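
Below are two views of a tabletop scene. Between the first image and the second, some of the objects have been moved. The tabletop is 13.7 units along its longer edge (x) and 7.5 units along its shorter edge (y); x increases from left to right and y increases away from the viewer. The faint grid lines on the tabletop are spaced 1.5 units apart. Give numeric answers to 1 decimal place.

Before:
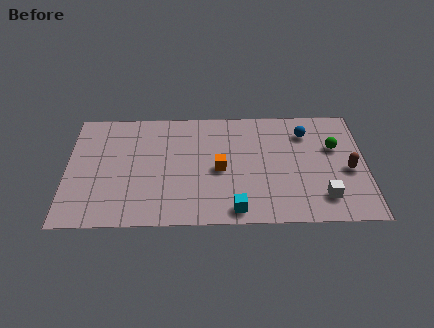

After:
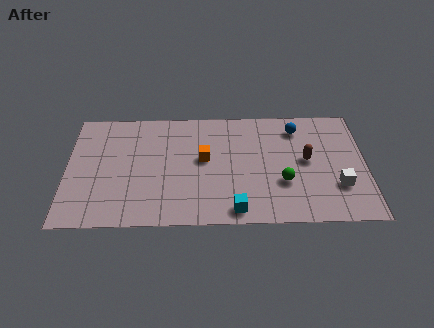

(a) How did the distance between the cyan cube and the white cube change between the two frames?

+0.8

The distance was about 4.1 in the first image and 4.9 in the second, so they moved 0.8 units further apart.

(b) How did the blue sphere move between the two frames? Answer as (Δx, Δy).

(-0.4, 0.3)

From the two frames, the blue sphere sits at roughly (11.0, 5.8) before and (10.6, 6.1) after.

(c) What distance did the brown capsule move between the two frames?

2.0

The brown capsule was near (12.9, 3.3) before and (11.0, 4.0) after, so it travelled √(1.9² + 0.7²) ≈ 2.0 units.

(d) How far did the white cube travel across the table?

1.0

From (11.7, 1.6) to (12.4, 2.3), the white cube covered √(0.7² + 0.7²) ≈ 1.0 units.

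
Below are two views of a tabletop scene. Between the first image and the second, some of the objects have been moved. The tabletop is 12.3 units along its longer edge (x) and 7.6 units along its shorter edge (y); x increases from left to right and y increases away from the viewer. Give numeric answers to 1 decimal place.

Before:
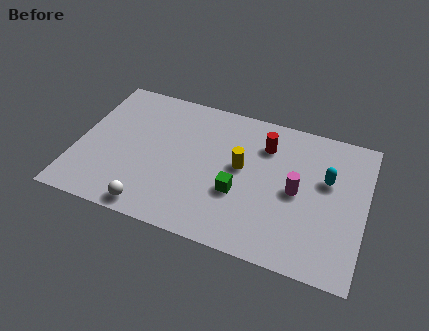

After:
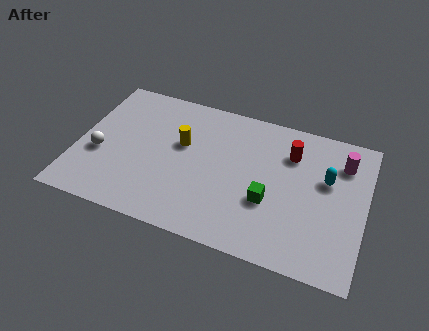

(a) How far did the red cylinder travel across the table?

1.1

From (7.9, 5.7) to (9.0, 5.6), the red cylinder covered √(1.1² + 0.1²) ≈ 1.1 units.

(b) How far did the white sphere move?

3.3

The white sphere moved from about (3.5, 0.8) to (1.0, 3.0), a distance of √(2.5² + 2.2²) ≈ 3.3.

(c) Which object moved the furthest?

the white sphere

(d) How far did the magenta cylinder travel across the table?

2.8

The magenta cylinder was near (9.4, 3.7) before and (11.2, 5.8) after, so it travelled √(1.8² + 2.1²) ≈ 2.8 units.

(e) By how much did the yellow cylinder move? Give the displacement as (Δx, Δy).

(-2.6, 0.4)

From the two frames, the yellow cylinder sits at roughly (7.0, 4.2) before and (4.4, 4.6) after.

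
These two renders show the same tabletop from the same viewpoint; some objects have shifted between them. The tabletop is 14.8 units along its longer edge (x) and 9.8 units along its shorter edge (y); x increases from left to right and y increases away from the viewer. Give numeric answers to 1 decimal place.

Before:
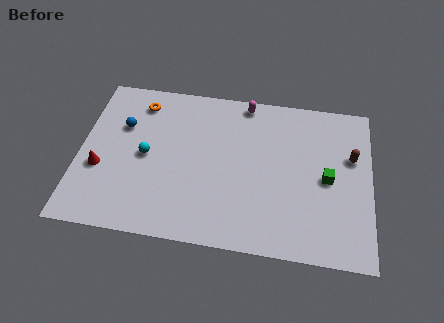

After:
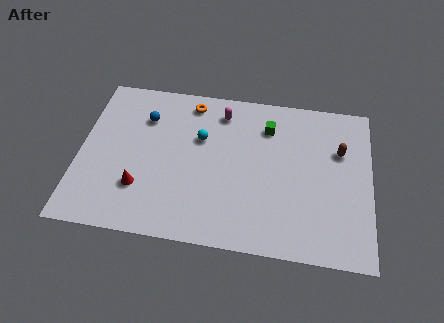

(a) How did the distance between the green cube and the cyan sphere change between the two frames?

-5.6

They were about 9.2 units apart before and 3.6 after — 5.6 units closer together.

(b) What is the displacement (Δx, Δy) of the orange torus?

(2.6, 0.4)

From the two frames, the orange torus sits at roughly (2.9, 8.1) before and (5.5, 8.5) after.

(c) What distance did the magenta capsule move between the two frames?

1.4

The magenta capsule moved from about (8.3, 8.9) to (7.1, 8.1), a distance of √(1.2² + 0.8²) ≈ 1.4.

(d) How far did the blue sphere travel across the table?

1.3

The blue sphere moved from about (2.1, 6.5) to (3.2, 7.2), a distance of √(1.1² + 0.7²) ≈ 1.3.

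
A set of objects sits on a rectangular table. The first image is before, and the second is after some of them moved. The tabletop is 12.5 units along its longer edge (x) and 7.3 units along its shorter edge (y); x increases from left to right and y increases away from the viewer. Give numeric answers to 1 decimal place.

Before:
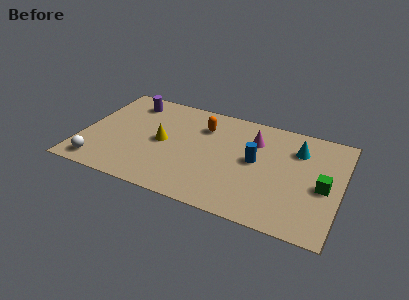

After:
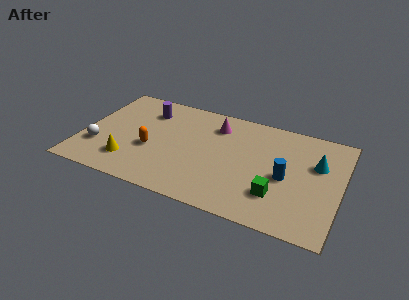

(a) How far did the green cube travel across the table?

2.5

From (11.7, 3.3) to (9.6, 2.0), the green cube covered √(2.1² + 1.3²) ≈ 2.5 units.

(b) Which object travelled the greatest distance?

the orange capsule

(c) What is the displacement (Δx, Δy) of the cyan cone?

(1.0, -0.7)

The cyan cone started near (10.3, 5.4) and ended near (11.3, 4.7).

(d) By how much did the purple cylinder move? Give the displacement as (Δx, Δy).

(0.9, -0.4)

The purple cylinder started near (2.0, 6.0) and ended near (2.9, 5.6).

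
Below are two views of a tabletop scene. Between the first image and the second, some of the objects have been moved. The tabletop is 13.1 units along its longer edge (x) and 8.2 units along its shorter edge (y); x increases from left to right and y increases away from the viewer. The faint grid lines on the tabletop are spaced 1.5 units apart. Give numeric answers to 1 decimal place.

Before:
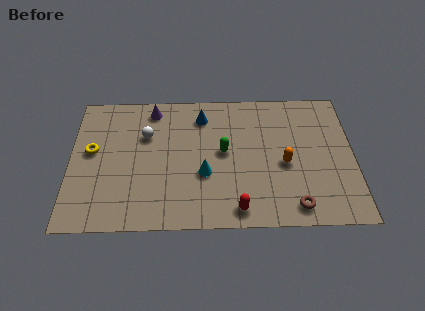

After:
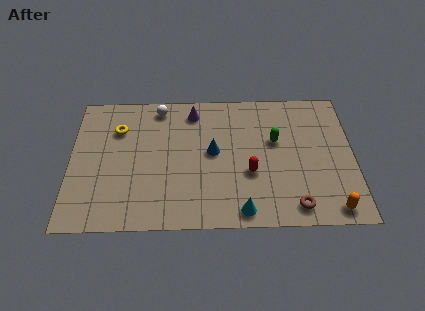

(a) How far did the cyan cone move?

2.8

The cyan cone was near (6.2, 3.1) before and (7.9, 0.9) after, so it travelled √(1.7² + 2.2²) ≈ 2.8 units.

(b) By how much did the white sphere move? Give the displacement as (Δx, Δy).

(0.6, 1.7)

The white sphere started near (3.5, 5.5) and ended near (4.1, 7.2).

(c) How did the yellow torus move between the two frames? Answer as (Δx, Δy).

(1.2, 1.3)

The yellow torus started near (1.0, 4.6) and ended near (2.2, 5.9).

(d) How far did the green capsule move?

2.5

The green capsule was near (7.1, 4.4) before and (9.5, 5.0) after, so it travelled √(2.4² + 0.6²) ≈ 2.5 units.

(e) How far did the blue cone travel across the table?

2.3

The blue cone was near (6.1, 6.6) before and (6.6, 4.4) after, so it travelled √(0.5² + 2.2²) ≈ 2.3 units.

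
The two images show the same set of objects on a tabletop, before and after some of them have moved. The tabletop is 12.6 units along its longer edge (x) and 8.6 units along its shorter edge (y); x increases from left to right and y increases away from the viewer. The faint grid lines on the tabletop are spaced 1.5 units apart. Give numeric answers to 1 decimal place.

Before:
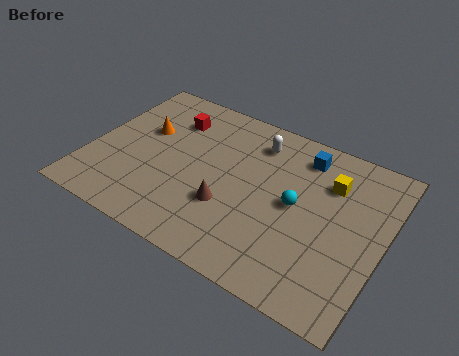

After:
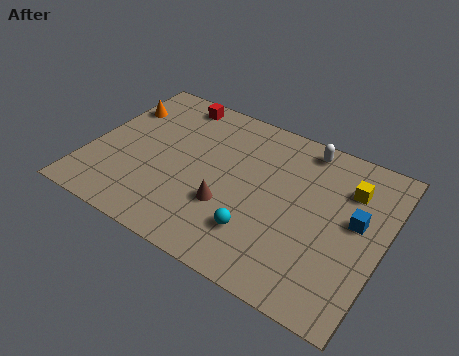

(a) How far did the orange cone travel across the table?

1.6

From (2.1, 5.3) to (0.8, 6.2), the orange cone covered √(1.3² + 0.9²) ≈ 1.6 units.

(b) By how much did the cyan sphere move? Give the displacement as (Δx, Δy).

(-1.3, -2.2)

From the two frames, the cyan sphere sits at roughly (8.9, 4.4) before and (7.6, 2.2) after.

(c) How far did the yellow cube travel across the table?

0.8

From (10.1, 6.2) to (10.9, 6.3), the yellow cube covered √(0.8² + 0.1²) ≈ 0.8 units.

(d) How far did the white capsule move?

2.1

From (6.8, 6.9) to (8.8, 7.6), the white capsule covered √(2.0² + 0.7²) ≈ 2.1 units.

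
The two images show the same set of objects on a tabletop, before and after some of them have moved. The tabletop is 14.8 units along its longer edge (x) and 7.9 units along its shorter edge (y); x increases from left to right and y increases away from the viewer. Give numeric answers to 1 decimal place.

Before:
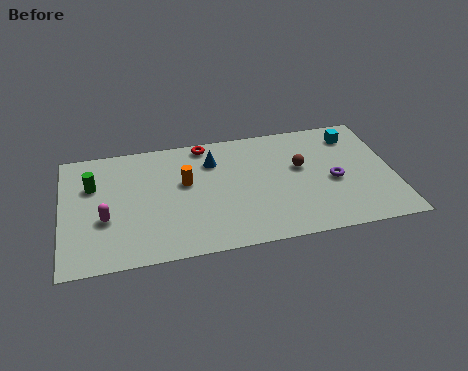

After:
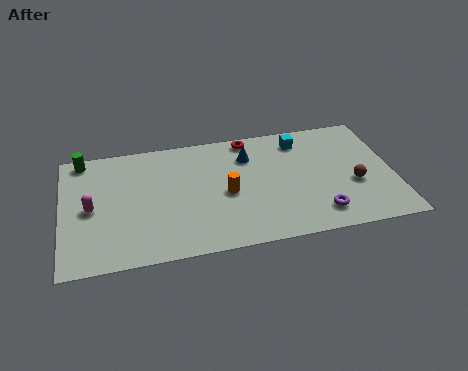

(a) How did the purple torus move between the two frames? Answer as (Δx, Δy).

(-0.8, -2.0)

The purple torus started near (12.1, 3.5) and ended near (11.3, 1.5).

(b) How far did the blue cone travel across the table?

1.6

The blue cone moved from about (6.8, 5.9) to (8.4, 5.9), a distance of √(1.6² + 0.0²) ≈ 1.6.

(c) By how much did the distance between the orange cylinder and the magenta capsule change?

+2.0

Before: roughly 4.0 units apart; after: 6.0. That's 2.0 units further apart.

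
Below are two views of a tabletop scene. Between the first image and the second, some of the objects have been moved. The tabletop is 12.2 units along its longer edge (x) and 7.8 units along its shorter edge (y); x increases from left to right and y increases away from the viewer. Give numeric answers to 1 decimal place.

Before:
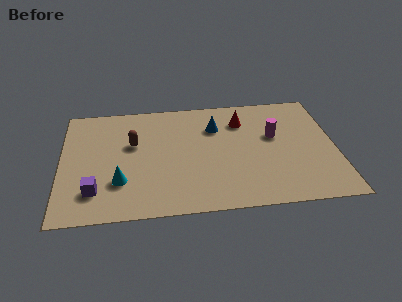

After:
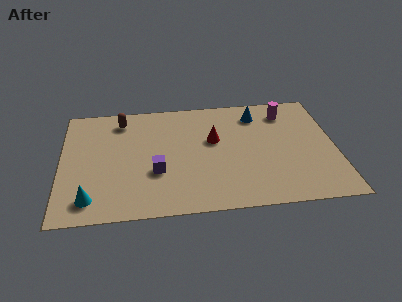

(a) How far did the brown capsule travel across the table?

1.8

The brown capsule was near (3.2, 4.8) before and (2.7, 6.5) after, so it travelled √(0.5² + 1.7²) ≈ 1.8 units.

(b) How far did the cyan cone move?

1.6

The cyan cone was near (2.6, 2.3) before and (1.3, 1.3) after, so it travelled √(1.3² + 1.0²) ≈ 1.6 units.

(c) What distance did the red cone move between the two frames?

1.8

The red cone moved from about (8.1, 5.9) to (6.8, 4.7), a distance of √(1.3² + 1.2²) ≈ 1.8.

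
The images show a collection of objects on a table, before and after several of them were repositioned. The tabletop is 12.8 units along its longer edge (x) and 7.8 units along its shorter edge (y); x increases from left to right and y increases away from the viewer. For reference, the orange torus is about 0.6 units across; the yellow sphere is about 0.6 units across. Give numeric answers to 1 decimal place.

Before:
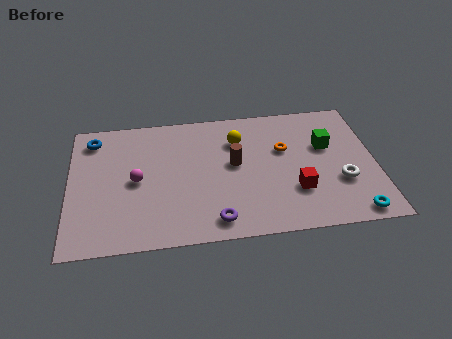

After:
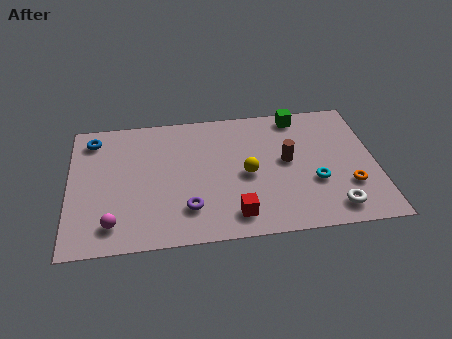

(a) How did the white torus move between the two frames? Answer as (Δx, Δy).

(-0.4, -1.5)

The white torus was at about (11.3, 2.7) and moved to about (10.9, 1.2).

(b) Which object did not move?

the blue torus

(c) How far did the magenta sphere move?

2.6

The magenta sphere moved from about (2.8, 3.8) to (1.8, 1.4), a distance of √(1.0² + 2.4²) ≈ 2.6.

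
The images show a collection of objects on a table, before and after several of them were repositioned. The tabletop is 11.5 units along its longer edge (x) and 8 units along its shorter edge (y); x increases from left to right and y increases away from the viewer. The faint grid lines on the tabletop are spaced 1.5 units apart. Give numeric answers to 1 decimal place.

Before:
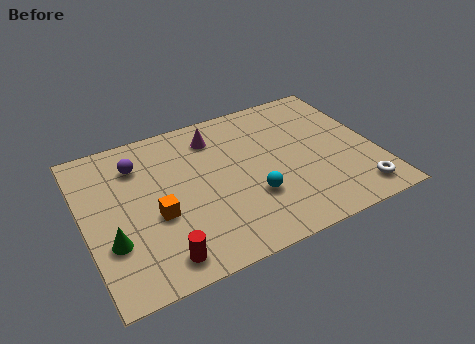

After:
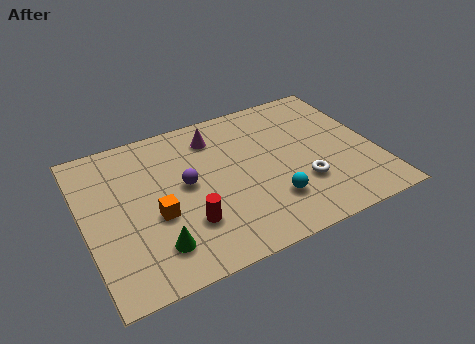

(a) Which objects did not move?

the orange cube and the magenta cone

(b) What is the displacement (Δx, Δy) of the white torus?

(-2.0, 1.3)

The white torus was at about (10.4, 1.2) and moved to about (8.4, 2.5).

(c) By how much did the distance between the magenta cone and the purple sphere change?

-0.6

Before: roughly 3.1 units apart; after: 2.5. That's 0.6 units closer together.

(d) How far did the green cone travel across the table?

1.8

From (0.9, 2.6) to (2.5, 1.7), the green cone covered √(1.6² + 0.9²) ≈ 1.8 units.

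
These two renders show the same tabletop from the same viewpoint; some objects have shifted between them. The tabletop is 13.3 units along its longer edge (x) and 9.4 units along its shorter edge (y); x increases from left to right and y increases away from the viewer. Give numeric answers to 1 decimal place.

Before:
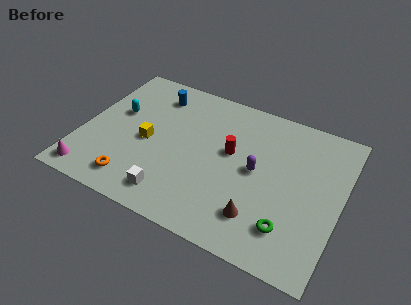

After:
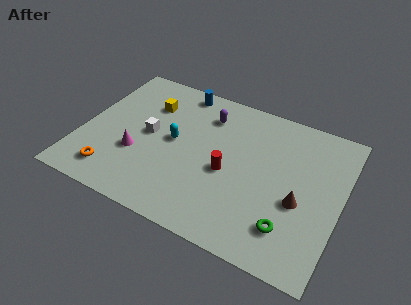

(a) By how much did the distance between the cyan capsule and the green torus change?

-3.1

They were about 10.0 units apart before and 6.9 after — 3.1 units closer together.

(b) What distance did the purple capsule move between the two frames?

3.8

From (9.0, 4.8) to (6.1, 7.3), the purple capsule covered √(2.9² + 2.5²) ≈ 3.8 units.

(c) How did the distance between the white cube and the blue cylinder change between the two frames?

-2.6

Before: roughly 6.4 units apart; after: 3.8. That's 2.6 units closer together.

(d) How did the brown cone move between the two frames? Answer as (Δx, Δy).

(1.8, 1.7)

From the two frames, the brown cone sits at roughly (9.5, 2.1) before and (11.3, 3.8) after.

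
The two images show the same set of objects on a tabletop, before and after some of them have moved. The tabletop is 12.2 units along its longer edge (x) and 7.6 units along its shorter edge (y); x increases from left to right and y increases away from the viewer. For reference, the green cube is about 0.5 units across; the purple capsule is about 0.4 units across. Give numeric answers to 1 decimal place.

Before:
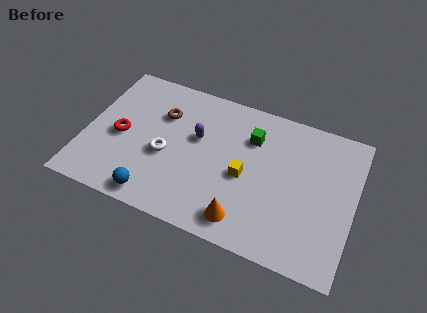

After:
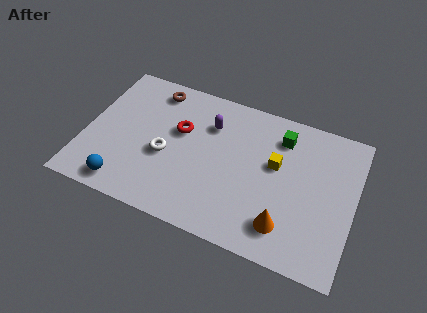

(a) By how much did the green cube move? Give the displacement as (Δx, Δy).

(1.3, 0.5)

The green cube was at about (7.4, 5.5) and moved to about (8.7, 6.0).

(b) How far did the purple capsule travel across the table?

1.0

The purple capsule moved from about (5.0, 4.6) to (5.5, 5.5), a distance of √(0.5² + 0.9²) ≈ 1.0.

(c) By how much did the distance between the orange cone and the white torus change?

+1.5

The distance was about 4.3 in the first image and 5.8 in the second, so they moved 1.5 units further apart.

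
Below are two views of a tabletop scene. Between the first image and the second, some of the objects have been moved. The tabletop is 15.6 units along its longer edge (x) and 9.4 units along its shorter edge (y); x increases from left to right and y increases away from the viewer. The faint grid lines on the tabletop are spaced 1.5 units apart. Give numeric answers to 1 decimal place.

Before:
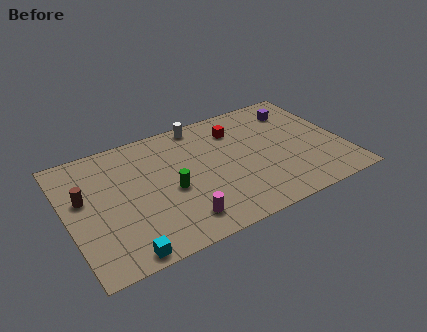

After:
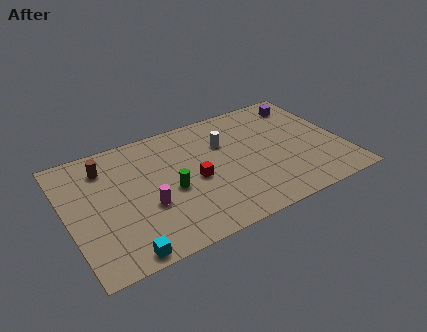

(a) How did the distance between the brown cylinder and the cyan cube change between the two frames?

+1.5

They were about 5.1 units apart before and 6.6 after — 1.5 units further apart.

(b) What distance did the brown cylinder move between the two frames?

2.3

The brown cylinder moved from about (1.0, 5.6) to (2.4, 7.4), a distance of √(1.4² + 1.8²) ≈ 2.3.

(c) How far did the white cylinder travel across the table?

2.4

The white cylinder moved from about (8.0, 8.5) to (9.1, 6.4), a distance of √(1.1² + 2.1²) ≈ 2.4.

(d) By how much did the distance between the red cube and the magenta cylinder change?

-3.9

Before: roughly 6.8 units apart; after: 2.9. That's 3.9 units closer together.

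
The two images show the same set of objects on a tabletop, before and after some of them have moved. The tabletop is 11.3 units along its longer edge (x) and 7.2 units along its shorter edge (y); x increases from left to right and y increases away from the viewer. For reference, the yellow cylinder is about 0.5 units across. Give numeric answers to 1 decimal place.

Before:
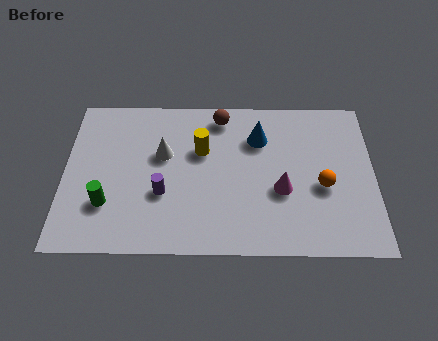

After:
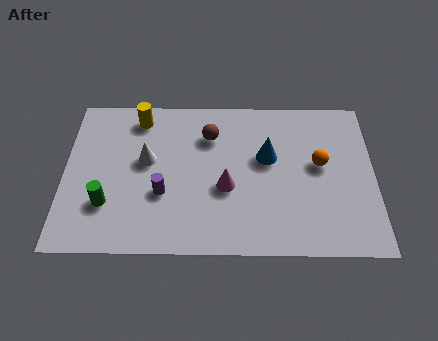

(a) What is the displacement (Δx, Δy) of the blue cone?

(0.3, -0.9)

From the two frames, the blue cone sits at roughly (7.1, 5.2) before and (7.4, 4.3) after.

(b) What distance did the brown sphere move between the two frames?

1.0

From (5.7, 6.2) to (5.3, 5.3), the brown sphere covered √(0.4² + 0.9²) ≈ 1.0 units.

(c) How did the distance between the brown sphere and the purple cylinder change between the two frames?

-1.0

The distance was about 4.2 in the first image and 3.2 in the second, so they moved 1.0 units closer together.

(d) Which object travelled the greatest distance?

the yellow cylinder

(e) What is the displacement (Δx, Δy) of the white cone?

(-0.6, -0.3)

The white cone was at about (3.6, 4.4) and moved to about (3.0, 4.1).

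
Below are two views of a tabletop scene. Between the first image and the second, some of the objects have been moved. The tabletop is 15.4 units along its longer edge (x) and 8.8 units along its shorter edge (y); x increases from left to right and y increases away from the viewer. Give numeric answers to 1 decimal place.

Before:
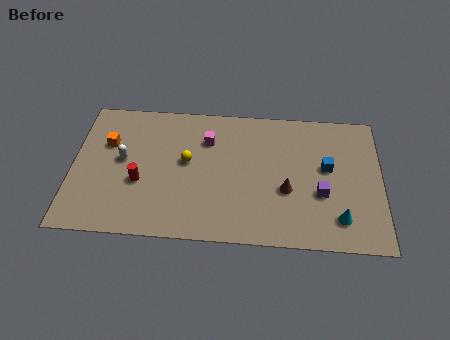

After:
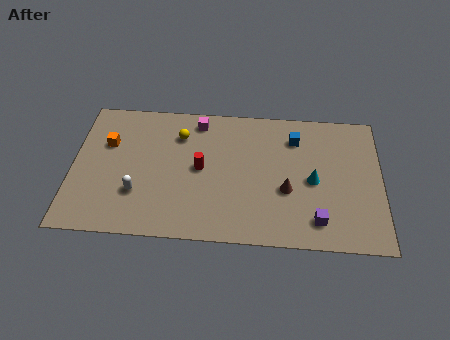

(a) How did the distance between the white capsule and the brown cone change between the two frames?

-0.9

Before: roughly 8.3 units apart; after: 7.4. That's 0.9 units closer together.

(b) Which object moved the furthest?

the red cylinder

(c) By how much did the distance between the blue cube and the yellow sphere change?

-1.2

Before: roughly 7.0 units apart; after: 5.8. That's 1.2 units closer together.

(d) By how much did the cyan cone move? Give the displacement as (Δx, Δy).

(-1.3, 2.3)

The cyan cone started near (13.3, 1.8) and ended near (12.0, 4.1).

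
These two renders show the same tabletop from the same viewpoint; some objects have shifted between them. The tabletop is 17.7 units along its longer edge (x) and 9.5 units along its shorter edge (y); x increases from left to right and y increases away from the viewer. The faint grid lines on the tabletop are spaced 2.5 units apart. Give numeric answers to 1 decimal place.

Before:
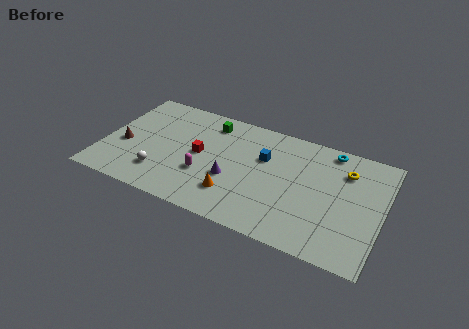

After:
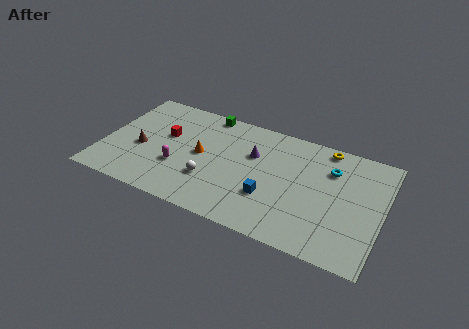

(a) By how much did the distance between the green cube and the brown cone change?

-0.5

The distance was about 6.5 in the first image and 6.0 in the second, so they moved 0.5 units closer together.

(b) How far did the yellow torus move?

2.1

From (15.2, 7.1) to (13.8, 8.6), the yellow torus covered √(1.4² + 1.5²) ≈ 2.1 units.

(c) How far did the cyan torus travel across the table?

1.6

The cyan torus moved from about (14.1, 8.5) to (14.3, 6.9), a distance of √(0.2² + 1.6²) ≈ 1.6.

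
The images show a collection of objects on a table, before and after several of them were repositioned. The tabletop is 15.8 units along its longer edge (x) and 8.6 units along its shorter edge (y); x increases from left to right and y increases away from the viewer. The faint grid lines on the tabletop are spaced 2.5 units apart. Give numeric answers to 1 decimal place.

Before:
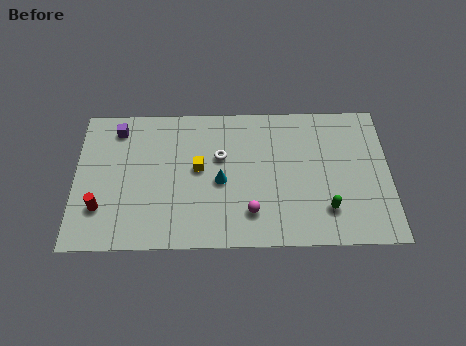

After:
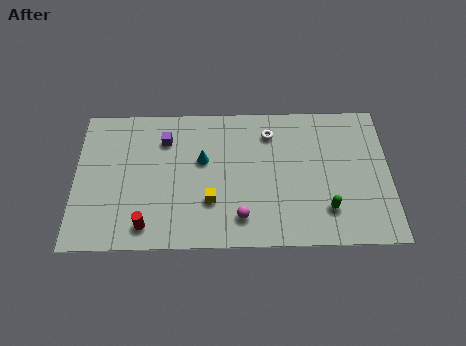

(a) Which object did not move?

the green capsule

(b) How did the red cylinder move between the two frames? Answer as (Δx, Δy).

(2.3, -1.1)

The red cylinder was at about (1.3, 2.4) and moved to about (3.6, 1.3).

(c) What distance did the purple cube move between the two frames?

2.5

The purple cube moved from about (2.1, 7.2) to (4.5, 6.5), a distance of √(2.4² + 0.7²) ≈ 2.5.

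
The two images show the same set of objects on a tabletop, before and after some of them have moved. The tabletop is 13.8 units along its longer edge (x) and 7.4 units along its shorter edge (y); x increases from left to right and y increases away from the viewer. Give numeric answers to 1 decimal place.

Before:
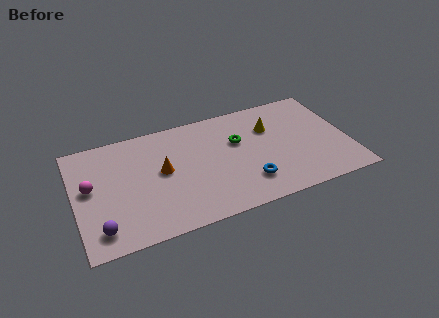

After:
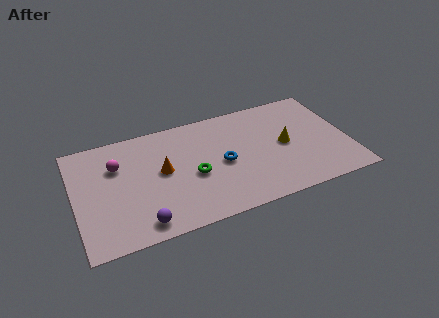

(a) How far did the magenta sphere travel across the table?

1.7

The magenta sphere was near (0.8, 4.1) before and (2.2, 5.1) after, so it travelled √(1.4² + 1.0²) ≈ 1.7 units.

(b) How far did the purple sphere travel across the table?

2.0

From (1.1, 1.3) to (3.1, 1.0), the purple sphere covered √(2.0² + 0.3²) ≈ 2.0 units.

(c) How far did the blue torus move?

2.0

The blue torus moved from about (8.5, 1.8) to (7.4, 3.5), a distance of √(1.1² + 1.7²) ≈ 2.0.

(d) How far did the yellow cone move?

1.5

From (10.0, 5.1) to (10.6, 3.7), the yellow cone covered √(0.6² + 1.4²) ≈ 1.5 units.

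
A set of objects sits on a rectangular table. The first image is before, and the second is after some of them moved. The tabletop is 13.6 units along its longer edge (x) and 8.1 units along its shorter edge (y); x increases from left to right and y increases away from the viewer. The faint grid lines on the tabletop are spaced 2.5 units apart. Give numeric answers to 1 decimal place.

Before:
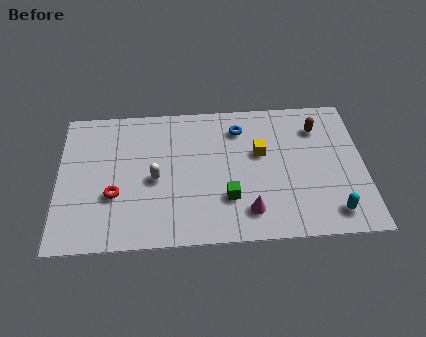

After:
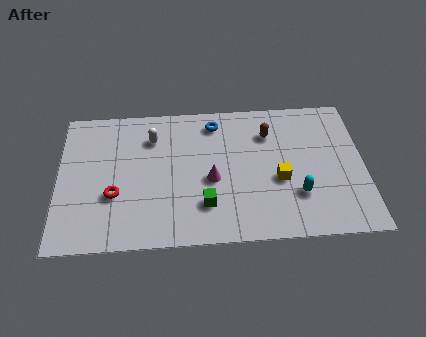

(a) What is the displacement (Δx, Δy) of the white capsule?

(-0.1, 2.4)

The white capsule was at about (4.3, 3.7) and moved to about (4.2, 6.1).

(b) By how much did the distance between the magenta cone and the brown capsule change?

-2.0

The distance was about 5.6 in the first image and 3.6 in the second, so they moved 2.0 units closer together.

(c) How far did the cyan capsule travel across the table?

1.9

From (12.1, 1.3) to (10.6, 2.4), the cyan capsule covered √(1.5² + 1.1²) ≈ 1.9 units.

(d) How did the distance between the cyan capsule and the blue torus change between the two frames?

-0.8

They were about 6.5 units apart before and 5.7 after — 0.8 units closer together.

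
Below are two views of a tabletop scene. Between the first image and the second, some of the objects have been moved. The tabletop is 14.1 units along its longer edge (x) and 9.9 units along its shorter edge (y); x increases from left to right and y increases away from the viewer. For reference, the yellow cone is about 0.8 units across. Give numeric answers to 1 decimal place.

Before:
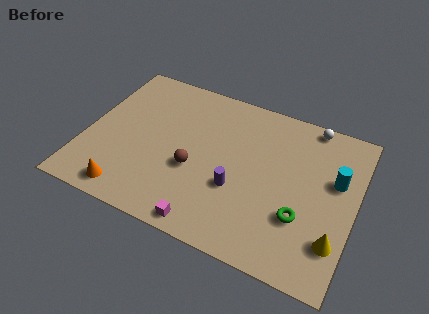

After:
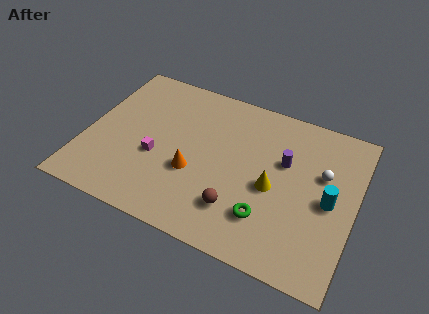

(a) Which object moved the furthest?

the magenta cube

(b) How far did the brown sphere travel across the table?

2.9

The brown sphere moved from about (5.8, 3.9) to (8.3, 2.4), a distance of √(2.5² + 1.5²) ≈ 2.9.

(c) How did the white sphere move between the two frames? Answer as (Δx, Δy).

(0.9, -2.9)

The white sphere was at about (11.4, 9.1) and moved to about (12.3, 6.2).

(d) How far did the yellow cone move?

3.9

The yellow cone was near (13.3, 2.5) before and (9.9, 4.4) after, so it travelled √(3.4² + 1.9²) ≈ 3.9 units.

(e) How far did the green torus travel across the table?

1.8

The green torus was near (11.5, 3.2) before and (9.8, 2.5) after, so it travelled √(1.7² + 0.7²) ≈ 1.8 units.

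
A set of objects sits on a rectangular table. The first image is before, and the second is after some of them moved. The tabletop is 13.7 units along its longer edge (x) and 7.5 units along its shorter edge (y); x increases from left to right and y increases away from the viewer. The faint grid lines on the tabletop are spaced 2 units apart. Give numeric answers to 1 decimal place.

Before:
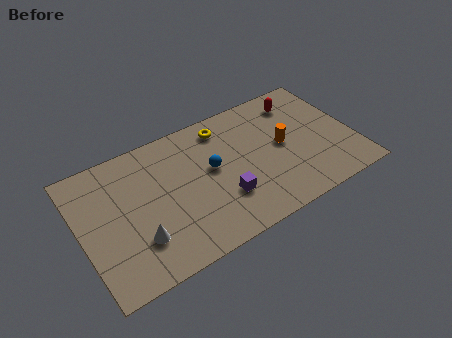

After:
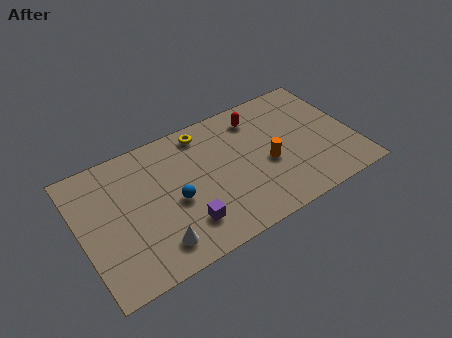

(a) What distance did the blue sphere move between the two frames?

2.2

The blue sphere moved from about (6.6, 4.2) to (4.6, 3.3), a distance of √(2.0² + 0.9²) ≈ 2.2.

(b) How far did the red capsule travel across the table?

2.2

From (11.4, 6.1) to (9.2, 6.1), the red capsule covered √(2.2² + 0.0²) ≈ 2.2 units.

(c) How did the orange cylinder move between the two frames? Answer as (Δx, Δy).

(-0.9, -0.7)

The orange cylinder was at about (10.2, 3.9) and moved to about (9.3, 3.2).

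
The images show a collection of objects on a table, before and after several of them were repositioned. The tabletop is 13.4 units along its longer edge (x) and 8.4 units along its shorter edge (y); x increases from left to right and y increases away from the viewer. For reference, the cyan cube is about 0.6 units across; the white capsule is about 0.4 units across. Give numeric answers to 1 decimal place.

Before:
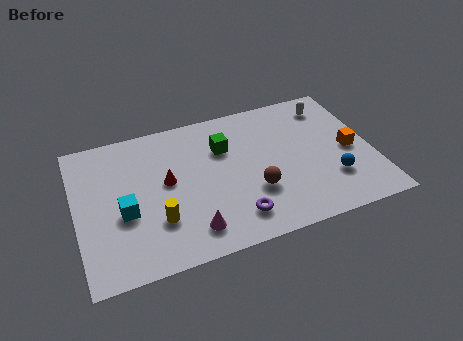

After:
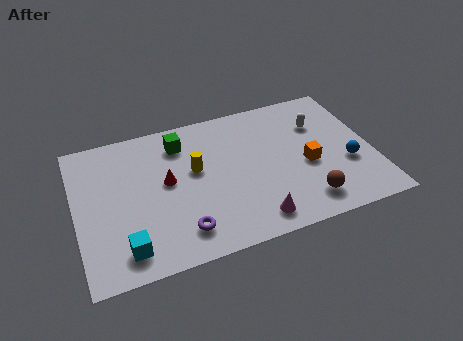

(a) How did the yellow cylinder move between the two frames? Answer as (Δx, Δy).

(1.9, 2.4)

The yellow cylinder was at about (3.5, 2.5) and moved to about (5.4, 4.9).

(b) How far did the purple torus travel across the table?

2.4

The purple torus moved from about (6.9, 1.6) to (4.5, 1.6), a distance of √(2.4² + 0.0²) ≈ 2.4.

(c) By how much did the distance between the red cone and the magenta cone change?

+1.8

They were about 3.2 units apart before and 5.0 after — 1.8 units further apart.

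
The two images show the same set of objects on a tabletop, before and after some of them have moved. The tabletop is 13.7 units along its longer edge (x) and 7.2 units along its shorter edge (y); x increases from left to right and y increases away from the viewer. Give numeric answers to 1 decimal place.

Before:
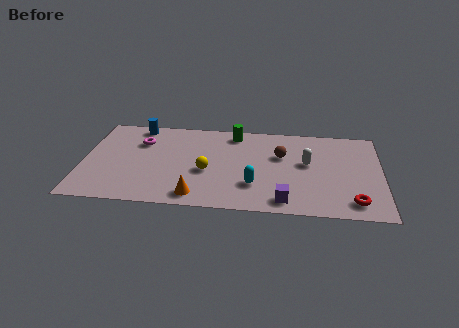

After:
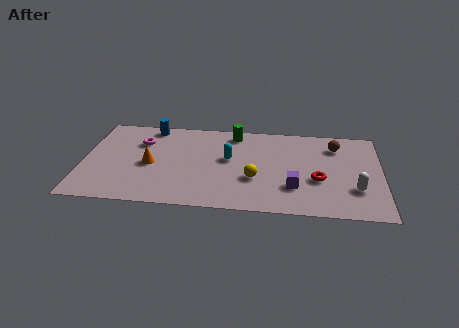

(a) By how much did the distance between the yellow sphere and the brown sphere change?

+1.0

The distance was about 3.8 in the first image and 4.8 in the second, so they moved 1.0 units further apart.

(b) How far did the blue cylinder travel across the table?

0.6

From (2.4, 6.4) to (3.0, 6.4), the blue cylinder covered √(0.6² + 0.0²) ≈ 0.6 units.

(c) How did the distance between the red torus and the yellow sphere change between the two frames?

-4.0

They were about 6.9 units apart before and 2.9 after — 4.0 units closer together.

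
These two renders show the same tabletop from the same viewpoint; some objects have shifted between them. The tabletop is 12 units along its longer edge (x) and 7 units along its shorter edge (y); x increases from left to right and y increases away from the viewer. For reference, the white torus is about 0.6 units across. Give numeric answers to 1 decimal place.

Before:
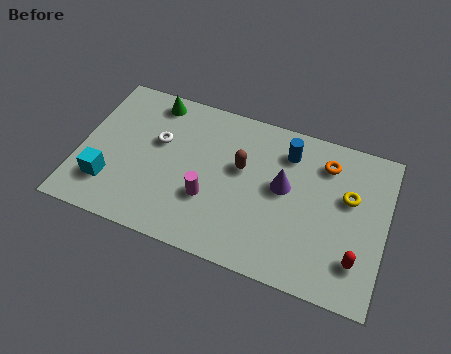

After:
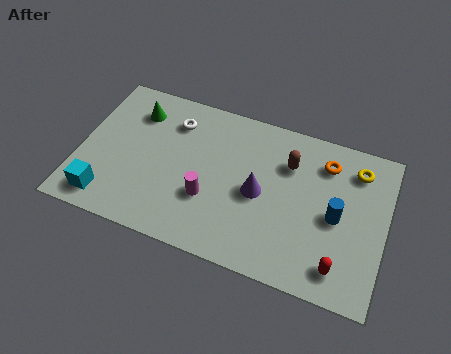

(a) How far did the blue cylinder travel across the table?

3.0

The blue cylinder moved from about (8.0, 5.5) to (10.1, 3.3), a distance of √(2.1² + 2.2²) ≈ 3.0.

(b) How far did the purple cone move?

1.1

The purple cone moved from about (8.0, 3.9) to (7.1, 3.3), a distance of √(0.9² + 0.6²) ≈ 1.1.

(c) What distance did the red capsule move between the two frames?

0.8

From (11.0, 1.7) to (10.4, 1.2), the red capsule covered √(0.6² + 0.5²) ≈ 0.8 units.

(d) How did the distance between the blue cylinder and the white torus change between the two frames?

+1.8

The distance was about 5.1 in the first image and 6.9 in the second, so they moved 1.8 units further apart.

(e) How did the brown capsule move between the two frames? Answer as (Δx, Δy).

(1.8, 0.8)

The brown capsule was at about (6.3, 4.2) and moved to about (8.1, 5.0).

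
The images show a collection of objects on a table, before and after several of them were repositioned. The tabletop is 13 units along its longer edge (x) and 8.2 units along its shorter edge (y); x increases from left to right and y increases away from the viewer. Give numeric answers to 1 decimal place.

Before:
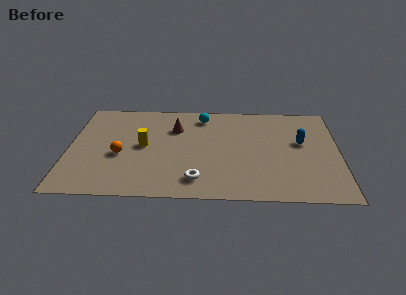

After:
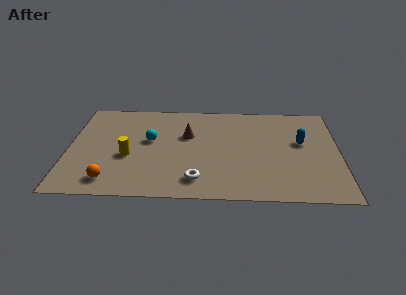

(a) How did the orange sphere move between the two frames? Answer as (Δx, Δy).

(-0.4, -2.1)

The orange sphere was at about (2.5, 3.4) and moved to about (2.1, 1.3).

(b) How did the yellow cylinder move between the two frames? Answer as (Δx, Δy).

(-0.7, -0.9)

From the two frames, the yellow cylinder sits at roughly (3.6, 4.2) before and (2.9, 3.3) after.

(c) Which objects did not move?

the blue capsule and the white torus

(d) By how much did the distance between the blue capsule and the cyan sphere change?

+2.1

The distance was about 5.2 in the first image and 7.3 in the second, so they moved 2.1 units further apart.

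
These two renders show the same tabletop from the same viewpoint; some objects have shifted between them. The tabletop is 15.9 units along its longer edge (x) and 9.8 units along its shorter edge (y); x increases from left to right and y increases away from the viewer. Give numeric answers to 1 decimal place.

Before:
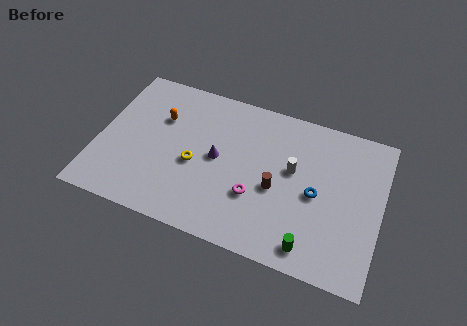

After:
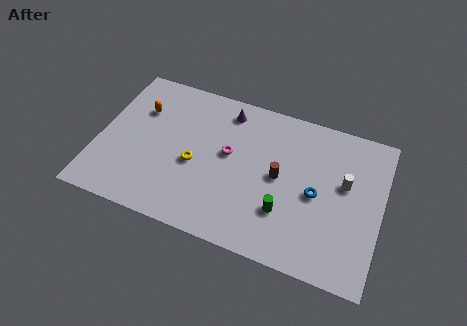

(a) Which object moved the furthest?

the purple cone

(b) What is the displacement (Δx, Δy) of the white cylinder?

(2.9, 0.1)

The white cylinder started near (10.9, 5.7) and ended near (13.8, 5.8).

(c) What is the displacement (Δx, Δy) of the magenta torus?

(-1.7, 2.2)

From the two frames, the magenta torus sits at roughly (9.0, 3.3) before and (7.3, 5.5) after.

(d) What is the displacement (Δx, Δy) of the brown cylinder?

(0.1, 0.8)

The brown cylinder was at about (10.1, 4.2) and moved to about (10.2, 5.0).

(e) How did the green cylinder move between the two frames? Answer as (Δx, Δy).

(-1.6, 1.6)

From the two frames, the green cylinder sits at roughly (12.3, 1.3) before and (10.7, 2.9) after.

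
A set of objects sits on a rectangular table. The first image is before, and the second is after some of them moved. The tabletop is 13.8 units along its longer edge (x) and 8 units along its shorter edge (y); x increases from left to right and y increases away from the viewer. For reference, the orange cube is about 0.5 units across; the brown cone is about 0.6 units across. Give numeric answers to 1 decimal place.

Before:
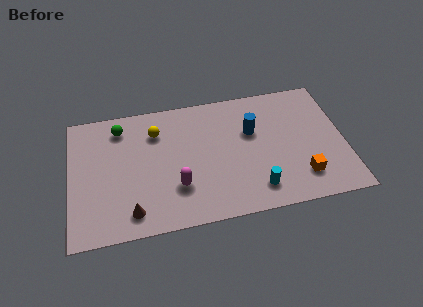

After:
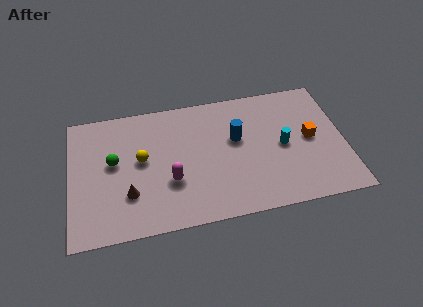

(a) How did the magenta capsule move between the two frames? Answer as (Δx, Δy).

(-0.3, 0.4)

The magenta capsule was at about (5.3, 2.4) and moved to about (5.0, 2.8).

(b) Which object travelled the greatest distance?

the cyan cylinder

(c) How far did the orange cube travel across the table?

2.4

From (11.5, 1.8) to (12.1, 4.1), the orange cube covered √(0.6² + 2.3²) ≈ 2.4 units.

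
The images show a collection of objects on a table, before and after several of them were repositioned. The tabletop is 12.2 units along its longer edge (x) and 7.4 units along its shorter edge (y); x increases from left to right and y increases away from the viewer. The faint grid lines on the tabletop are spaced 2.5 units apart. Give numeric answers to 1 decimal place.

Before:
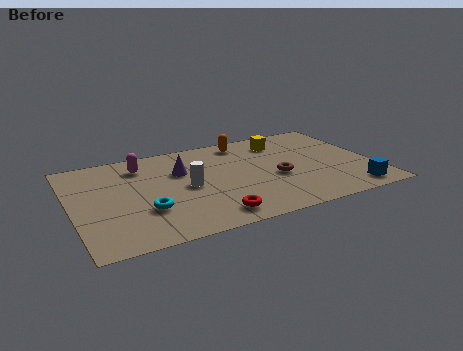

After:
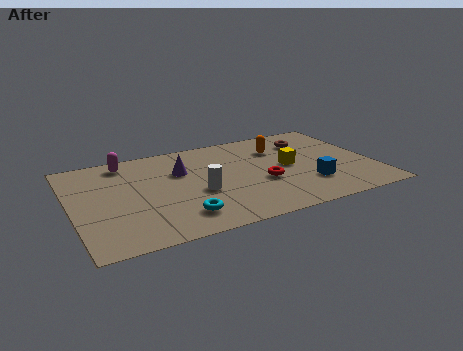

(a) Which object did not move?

the purple cone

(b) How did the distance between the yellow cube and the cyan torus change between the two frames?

-1.7

The distance was about 6.9 in the first image and 5.2 in the second, so they moved 1.7 units closer together.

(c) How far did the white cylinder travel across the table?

0.7

The white cylinder moved from about (4.6, 3.6) to (5.0, 3.0), a distance of √(0.4² + 0.6²) ≈ 0.7.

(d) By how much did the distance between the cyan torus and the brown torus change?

+1.7

Before: roughly 5.4 units apart; after: 7.1. That's 1.7 units further apart.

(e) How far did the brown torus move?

3.0

The brown torus was near (8.2, 3.1) before and (9.9, 5.6) after, so it travelled √(1.7² + 2.5²) ≈ 3.0 units.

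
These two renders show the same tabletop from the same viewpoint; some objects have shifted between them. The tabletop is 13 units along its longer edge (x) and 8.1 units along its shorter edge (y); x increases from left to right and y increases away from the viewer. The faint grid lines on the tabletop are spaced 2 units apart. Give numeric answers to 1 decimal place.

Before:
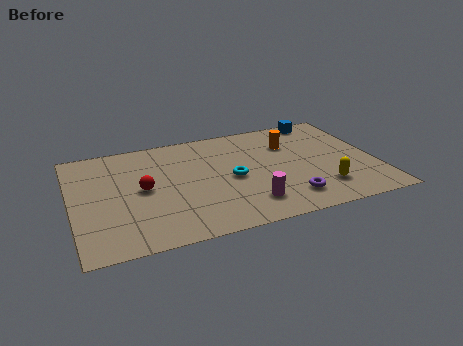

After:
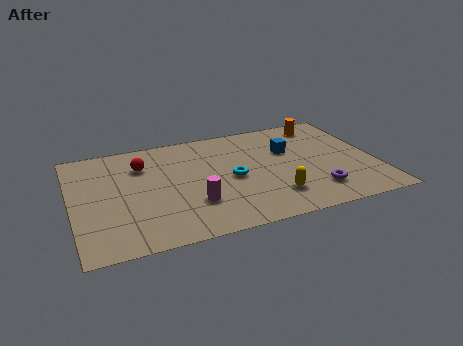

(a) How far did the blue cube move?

2.7

The blue cube was near (11.1, 7.3) before and (9.4, 5.2) after, so it travelled √(1.7² + 2.1²) ≈ 2.7 units.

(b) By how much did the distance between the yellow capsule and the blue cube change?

-2.0

The distance was about 5.4 in the first image and 3.4 in the second, so they moved 2.0 units closer together.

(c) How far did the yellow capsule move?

2.1

The yellow capsule moved from about (10.5, 1.9) to (8.4, 1.9), a distance of √(2.1² + 0.0²) ≈ 2.1.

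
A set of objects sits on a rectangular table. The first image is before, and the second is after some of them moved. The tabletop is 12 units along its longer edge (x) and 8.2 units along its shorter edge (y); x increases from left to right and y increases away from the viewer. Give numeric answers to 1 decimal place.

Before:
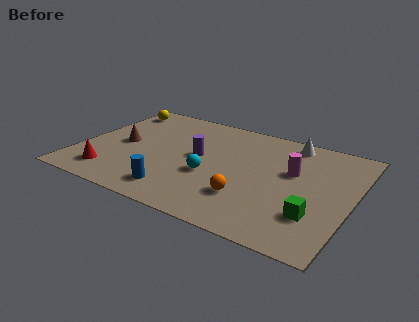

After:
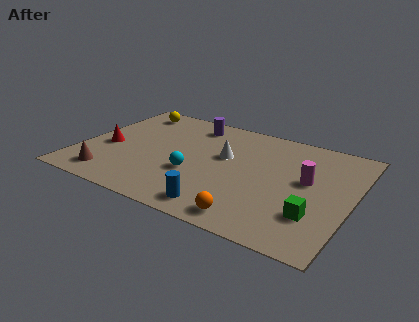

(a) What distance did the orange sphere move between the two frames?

1.4

The orange sphere moved from about (7.7, 2.3) to (8.1, 1.0), a distance of √(0.4² + 1.3²) ≈ 1.4.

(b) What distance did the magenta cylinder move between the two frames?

0.8

The magenta cylinder was near (9.3, 5.0) before and (10.0, 4.6) after, so it travelled √(0.7² + 0.4²) ≈ 0.8 units.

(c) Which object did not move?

the green cube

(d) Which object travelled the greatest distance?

the white cone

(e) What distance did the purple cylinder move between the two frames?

2.6

From (5.2, 4.4) to (4.5, 6.9), the purple cylinder covered √(0.7² + 2.5²) ≈ 2.6 units.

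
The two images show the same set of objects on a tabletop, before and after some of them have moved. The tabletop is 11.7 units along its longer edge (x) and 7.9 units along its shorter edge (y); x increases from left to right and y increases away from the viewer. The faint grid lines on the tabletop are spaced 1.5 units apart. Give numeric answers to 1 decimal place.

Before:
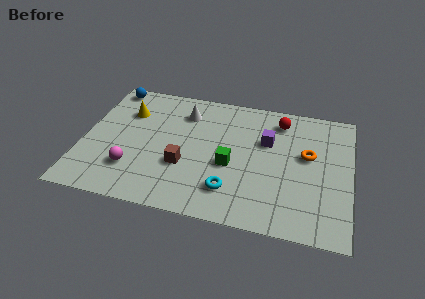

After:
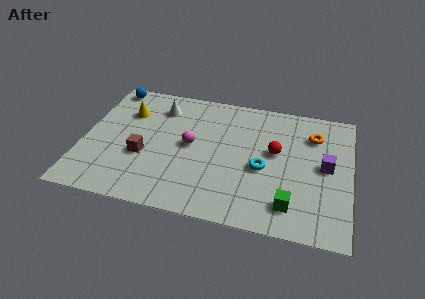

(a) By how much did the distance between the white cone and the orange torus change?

+1.1

They were about 5.7 units apart before and 6.8 after — 1.1 units further apart.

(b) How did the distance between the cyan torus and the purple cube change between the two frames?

-0.8

The distance was about 3.6 in the first image and 2.8 in the second, so they moved 0.8 units closer together.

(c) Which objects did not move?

the yellow cone and the blue sphere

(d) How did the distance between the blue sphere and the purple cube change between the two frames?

+2.8

They were about 7.4 units apart before and 10.2 after — 2.8 units further apart.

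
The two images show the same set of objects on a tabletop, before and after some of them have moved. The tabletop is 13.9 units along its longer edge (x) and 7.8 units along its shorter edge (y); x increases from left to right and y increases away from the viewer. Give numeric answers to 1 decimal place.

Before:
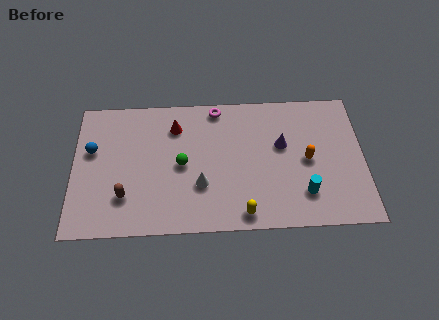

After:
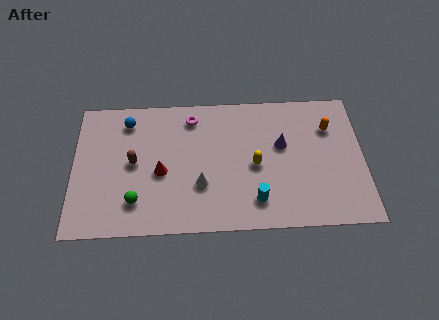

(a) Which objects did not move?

the purple cone and the white cone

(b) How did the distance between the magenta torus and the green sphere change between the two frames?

+1.8

The distance was about 3.6 in the first image and 5.4 in the second, so they moved 1.8 units further apart.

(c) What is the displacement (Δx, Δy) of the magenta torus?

(-1.2, -0.5)

From the two frames, the magenta torus sits at roughly (6.9, 7.0) before and (5.7, 6.5) after.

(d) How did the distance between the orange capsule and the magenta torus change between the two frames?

+1.3

They were about 5.4 units apart before and 6.7 after — 1.3 units further apart.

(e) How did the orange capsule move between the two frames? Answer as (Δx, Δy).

(1.1, 1.8)

From the two frames, the orange capsule sits at roughly (11.2, 3.8) before and (12.3, 5.6) after.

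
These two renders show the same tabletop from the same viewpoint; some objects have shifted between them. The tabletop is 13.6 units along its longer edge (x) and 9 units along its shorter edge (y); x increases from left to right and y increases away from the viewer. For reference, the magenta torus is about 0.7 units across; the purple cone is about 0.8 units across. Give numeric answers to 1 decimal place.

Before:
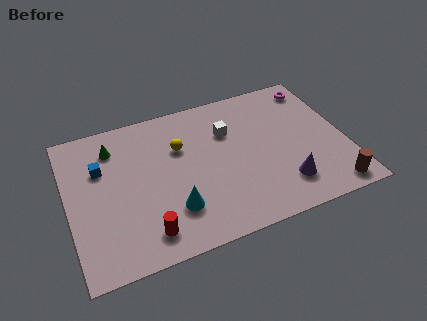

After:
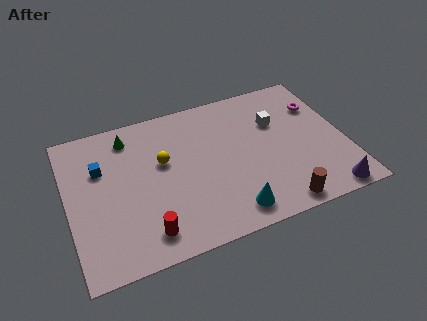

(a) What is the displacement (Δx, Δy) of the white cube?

(2.4, -0.2)

The white cube started near (8.0, 6.2) and ended near (10.4, 6.0).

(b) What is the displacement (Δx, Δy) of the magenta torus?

(0.0, -1.3)

The magenta torus started near (12.6, 7.7) and ended near (12.6, 6.4).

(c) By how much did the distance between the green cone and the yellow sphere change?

-0.8

Before: roughly 3.4 units apart; after: 2.6. That's 0.8 units closer together.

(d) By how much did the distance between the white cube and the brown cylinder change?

-1.8

Before: roughly 6.9 units apart; after: 5.1. That's 1.8 units closer together.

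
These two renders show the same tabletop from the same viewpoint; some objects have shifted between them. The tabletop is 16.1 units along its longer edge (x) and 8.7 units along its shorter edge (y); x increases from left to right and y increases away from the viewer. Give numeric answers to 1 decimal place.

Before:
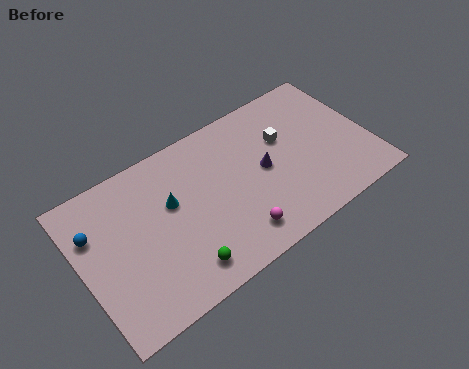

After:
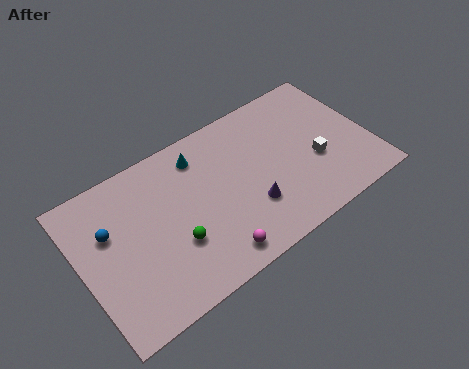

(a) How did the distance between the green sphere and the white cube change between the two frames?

+0.3

The distance was about 7.8 in the first image and 8.1 in the second, so they moved 0.3 units further apart.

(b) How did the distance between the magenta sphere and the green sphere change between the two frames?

-0.6

They were about 3.1 units apart before and 2.5 after — 0.6 units closer together.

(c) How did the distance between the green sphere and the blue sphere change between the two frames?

-2.0

Before: roughly 6.1 units apart; after: 4.1. That's 2.0 units closer together.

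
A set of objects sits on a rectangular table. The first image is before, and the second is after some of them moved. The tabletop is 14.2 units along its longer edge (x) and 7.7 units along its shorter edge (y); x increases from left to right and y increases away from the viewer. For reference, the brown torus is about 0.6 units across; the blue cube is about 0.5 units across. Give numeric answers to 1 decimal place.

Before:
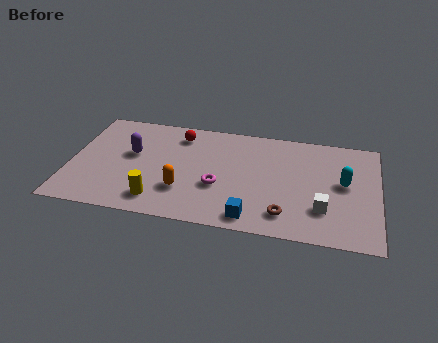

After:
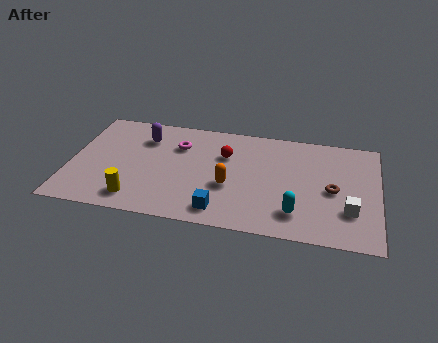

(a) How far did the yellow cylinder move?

1.0

The yellow cylinder was near (4.2, 1.4) before and (3.2, 1.3) after, so it travelled √(1.0² + 0.1²) ≈ 1.0 units.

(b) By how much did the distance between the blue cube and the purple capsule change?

-0.7

Before: roughly 6.7 units apart; after: 6.0. That's 0.7 units closer together.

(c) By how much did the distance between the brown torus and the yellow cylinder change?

+3.4

The distance was about 5.8 in the first image and 9.2 in the second, so they moved 3.4 units further apart.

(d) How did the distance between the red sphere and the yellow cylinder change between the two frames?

+0.6

Before: roughly 4.9 units apart; after: 5.5. That's 0.6 units further apart.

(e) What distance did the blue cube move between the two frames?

1.4

The blue cube was near (8.5, 1.0) before and (7.1, 1.2) after, so it travelled √(1.4² + 0.2²) ≈ 1.4 units.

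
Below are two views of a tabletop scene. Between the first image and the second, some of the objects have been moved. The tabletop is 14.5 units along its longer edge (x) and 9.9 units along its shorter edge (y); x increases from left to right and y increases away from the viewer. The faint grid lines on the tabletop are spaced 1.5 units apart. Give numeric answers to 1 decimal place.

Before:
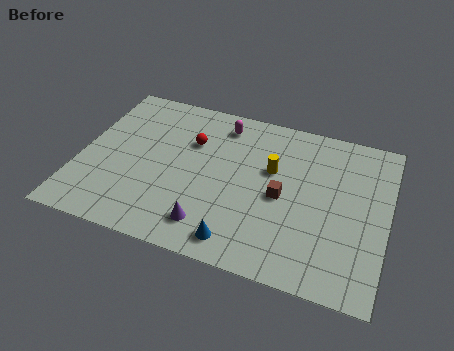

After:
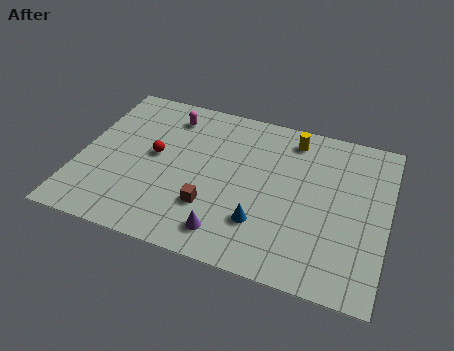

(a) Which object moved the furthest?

the brown cube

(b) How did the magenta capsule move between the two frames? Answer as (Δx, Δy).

(-2.5, -0.2)

The magenta capsule was at about (6.4, 8.3) and moved to about (3.9, 8.1).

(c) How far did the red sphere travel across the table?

2.1

The red sphere moved from about (5.1, 6.7) to (3.5, 5.3), a distance of √(1.6² + 1.4²) ≈ 2.1.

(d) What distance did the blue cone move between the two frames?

1.7

The blue cone was near (7.9, 1.3) before and (8.8, 2.7) after, so it travelled √(0.9² + 1.4²) ≈ 1.7 units.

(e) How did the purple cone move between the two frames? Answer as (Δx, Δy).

(0.8, -0.2)

The purple cone started near (6.5, 1.8) and ended near (7.3, 1.6).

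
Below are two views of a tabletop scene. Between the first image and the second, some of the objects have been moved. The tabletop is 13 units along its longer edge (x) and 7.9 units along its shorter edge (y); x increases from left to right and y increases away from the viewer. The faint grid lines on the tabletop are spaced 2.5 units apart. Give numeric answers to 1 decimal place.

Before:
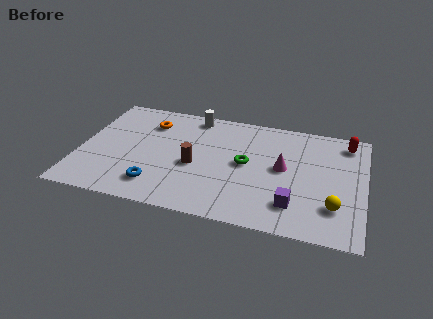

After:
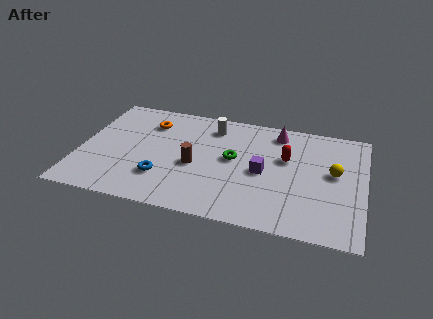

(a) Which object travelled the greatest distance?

the red capsule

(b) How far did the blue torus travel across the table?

0.6

The blue torus was near (3.7, 1.6) before and (3.9, 2.2) after, so it travelled √(0.2² + 0.6²) ≈ 0.6 units.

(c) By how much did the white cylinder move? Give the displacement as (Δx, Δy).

(0.9, -0.6)

From the two frames, the white cylinder sits at roughly (5.0, 7.0) before and (5.9, 6.4) after.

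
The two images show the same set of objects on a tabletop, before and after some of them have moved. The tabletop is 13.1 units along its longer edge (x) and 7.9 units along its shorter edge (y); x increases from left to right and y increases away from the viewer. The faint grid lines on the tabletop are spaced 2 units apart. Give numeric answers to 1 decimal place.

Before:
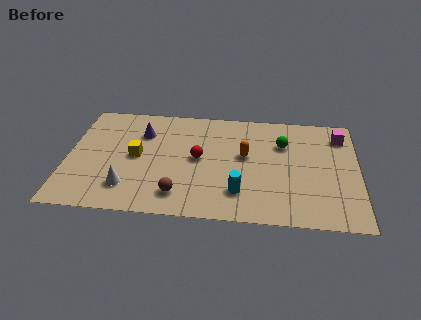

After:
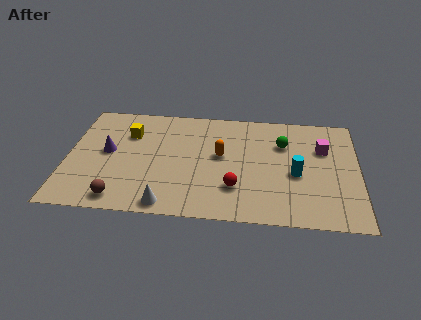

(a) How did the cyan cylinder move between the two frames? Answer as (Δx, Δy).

(2.5, 1.5)

From the two frames, the cyan cylinder sits at roughly (7.8, 1.9) before and (10.3, 3.4) after.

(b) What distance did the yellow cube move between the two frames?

1.6

The yellow cube was near (3.1, 4.0) before and (2.7, 5.6) after, so it travelled √(0.4² + 1.6²) ≈ 1.6 units.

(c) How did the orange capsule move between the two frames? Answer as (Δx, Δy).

(-1.1, -0.1)

The orange capsule was at about (8.0, 4.5) and moved to about (6.9, 4.4).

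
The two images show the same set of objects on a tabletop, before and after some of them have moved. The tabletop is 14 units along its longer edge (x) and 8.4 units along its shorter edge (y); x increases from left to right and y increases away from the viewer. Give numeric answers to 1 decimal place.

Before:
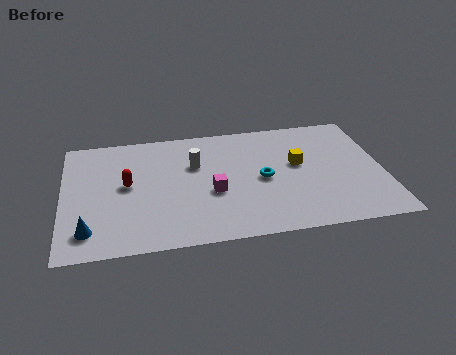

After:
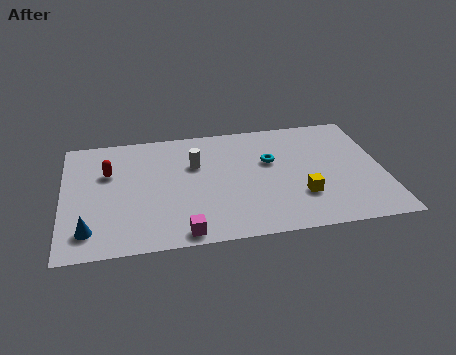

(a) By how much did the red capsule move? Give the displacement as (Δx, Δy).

(-0.8, 1.0)

The red capsule was at about (2.8, 4.5) and moved to about (2.0, 5.5).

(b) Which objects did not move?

the blue cone and the white cylinder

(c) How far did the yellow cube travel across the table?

2.3

From (10.3, 4.8) to (10.3, 2.5), the yellow cube covered √(0.0² + 2.3²) ≈ 2.3 units.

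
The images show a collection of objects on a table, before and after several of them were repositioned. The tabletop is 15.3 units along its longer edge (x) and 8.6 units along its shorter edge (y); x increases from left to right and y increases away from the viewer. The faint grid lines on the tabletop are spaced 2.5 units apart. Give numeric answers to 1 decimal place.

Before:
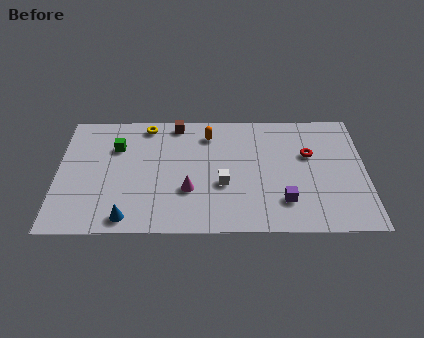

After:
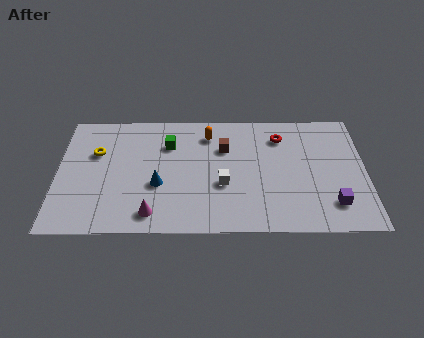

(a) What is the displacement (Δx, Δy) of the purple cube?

(2.4, -0.2)

The purple cube was at about (11.2, 2.1) and moved to about (13.6, 1.9).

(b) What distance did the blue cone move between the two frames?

2.7

The blue cone was near (3.5, 1.0) before and (5.0, 3.3) after, so it travelled √(1.5² + 2.3²) ≈ 2.7 units.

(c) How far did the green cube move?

2.6

From (2.9, 6.0) to (5.5, 6.2), the green cube covered √(2.6² + 0.2²) ≈ 2.6 units.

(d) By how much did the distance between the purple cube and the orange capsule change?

+1.8

The distance was about 6.1 in the first image and 7.9 in the second, so they moved 1.8 units further apart.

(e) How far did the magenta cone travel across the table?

2.4

From (6.5, 2.9) to (4.7, 1.3), the magenta cone covered √(1.8² + 1.6²) ≈ 2.4 units.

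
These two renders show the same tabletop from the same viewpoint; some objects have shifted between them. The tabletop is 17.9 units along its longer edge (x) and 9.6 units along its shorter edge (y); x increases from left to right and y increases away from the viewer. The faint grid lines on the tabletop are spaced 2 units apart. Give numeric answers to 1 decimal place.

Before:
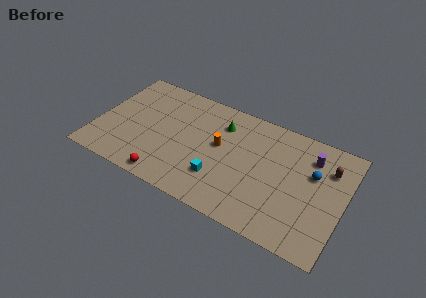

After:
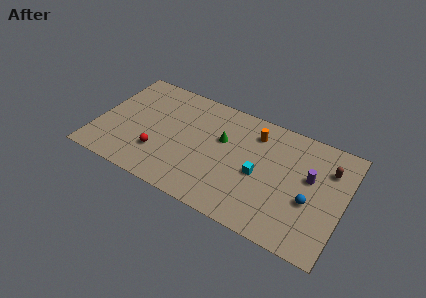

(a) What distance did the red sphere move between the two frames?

2.0

The red sphere moved from about (5.6, 1.0) to (4.7, 2.8), a distance of √(0.9² + 1.8²) ≈ 2.0.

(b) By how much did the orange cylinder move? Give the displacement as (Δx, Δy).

(2.3, 2.2)

The orange cylinder was at about (8.9, 5.4) and moved to about (11.2, 7.6).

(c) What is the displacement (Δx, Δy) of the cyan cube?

(2.7, 1.6)

From the two frames, the cyan cube sits at roughly (9.2, 2.7) before and (11.9, 4.3) after.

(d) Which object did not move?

the brown capsule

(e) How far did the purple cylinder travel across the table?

1.7

From (15.3, 7.4) to (15.4, 5.7), the purple cylinder covered √(0.1² + 1.7²) ≈ 1.7 units.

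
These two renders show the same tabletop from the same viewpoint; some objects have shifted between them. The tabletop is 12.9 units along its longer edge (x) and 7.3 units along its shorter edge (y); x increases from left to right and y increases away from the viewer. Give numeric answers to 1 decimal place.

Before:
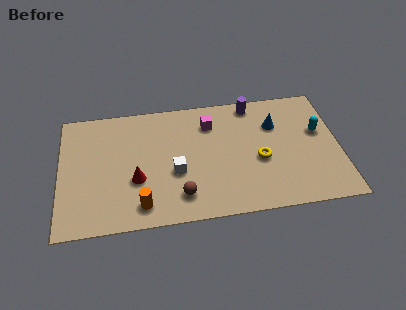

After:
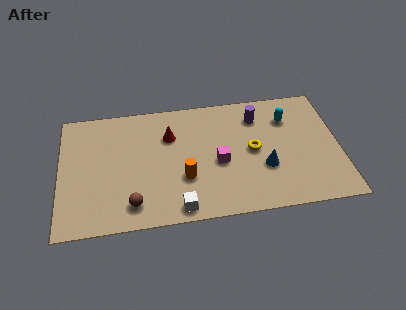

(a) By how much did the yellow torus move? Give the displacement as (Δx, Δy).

(-0.3, 0.6)

The yellow torus was at about (9.2, 3.1) and moved to about (8.9, 3.7).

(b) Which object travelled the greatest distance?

the red cone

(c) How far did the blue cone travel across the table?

2.6

From (10.0, 5.1) to (9.4, 2.6), the blue cone covered √(0.6² + 2.5²) ≈ 2.6 units.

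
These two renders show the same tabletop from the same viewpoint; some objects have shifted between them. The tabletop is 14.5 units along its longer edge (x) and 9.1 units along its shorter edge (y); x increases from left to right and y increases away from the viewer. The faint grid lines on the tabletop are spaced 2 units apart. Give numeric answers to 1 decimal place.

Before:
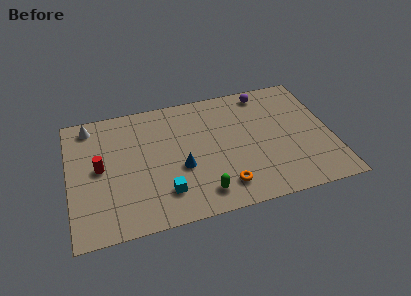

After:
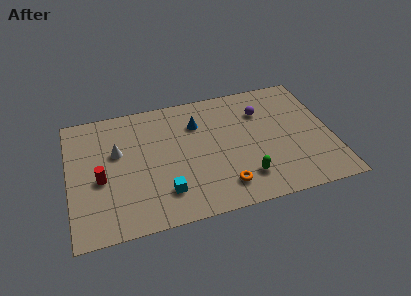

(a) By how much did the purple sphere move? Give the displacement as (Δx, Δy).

(-0.3, -1.4)

From the two frames, the purple sphere sits at roughly (11.1, 8.0) before and (10.8, 6.6) after.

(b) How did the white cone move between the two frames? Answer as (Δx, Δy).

(1.4, -2.3)

From the two frames, the white cone sits at roughly (1.3, 7.9) before and (2.7, 5.6) after.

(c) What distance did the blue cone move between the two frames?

3.2

From (6.1, 3.6) to (7.2, 6.6), the blue cone covered √(1.1² + 3.0²) ≈ 3.2 units.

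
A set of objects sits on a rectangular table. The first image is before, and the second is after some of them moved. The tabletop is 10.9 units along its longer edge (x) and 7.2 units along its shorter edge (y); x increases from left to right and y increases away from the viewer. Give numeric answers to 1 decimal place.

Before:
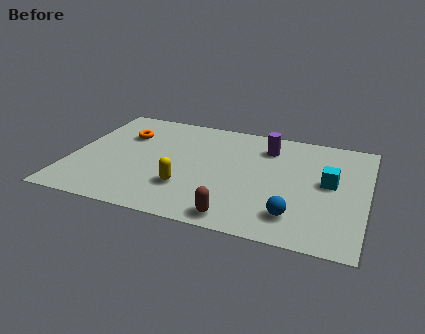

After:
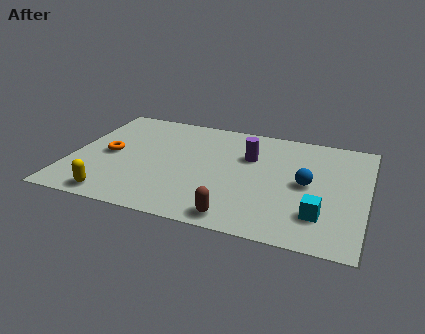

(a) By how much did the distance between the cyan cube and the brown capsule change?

-1.3

They were about 4.4 units apart before and 3.1 after — 1.3 units closer together.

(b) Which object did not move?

the brown capsule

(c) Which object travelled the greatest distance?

the yellow capsule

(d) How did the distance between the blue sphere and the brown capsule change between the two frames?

+1.5

The distance was about 2.1 in the first image and 3.6 in the second, so they moved 1.5 units further apart.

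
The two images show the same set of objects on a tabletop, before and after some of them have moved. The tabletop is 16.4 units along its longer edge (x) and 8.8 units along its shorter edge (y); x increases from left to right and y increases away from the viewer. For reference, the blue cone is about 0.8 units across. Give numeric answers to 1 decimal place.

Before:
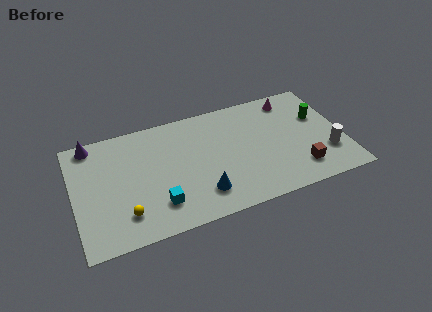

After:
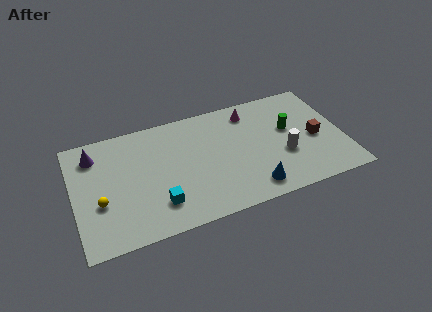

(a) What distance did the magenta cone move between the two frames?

2.6

The magenta cone was near (13.6, 7.5) before and (11.0, 7.3) after, so it travelled √(2.6² + 0.2²) ≈ 2.6 units.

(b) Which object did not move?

the cyan cube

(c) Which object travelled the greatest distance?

the blue cone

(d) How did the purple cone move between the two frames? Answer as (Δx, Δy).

(0.1, -0.9)

The purple cone was at about (1.3, 7.9) and moved to about (1.4, 7.0).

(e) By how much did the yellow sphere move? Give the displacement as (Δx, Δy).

(-1.4, 1.3)

From the two frames, the yellow sphere sits at roughly (2.9, 2.0) before and (1.5, 3.3) after.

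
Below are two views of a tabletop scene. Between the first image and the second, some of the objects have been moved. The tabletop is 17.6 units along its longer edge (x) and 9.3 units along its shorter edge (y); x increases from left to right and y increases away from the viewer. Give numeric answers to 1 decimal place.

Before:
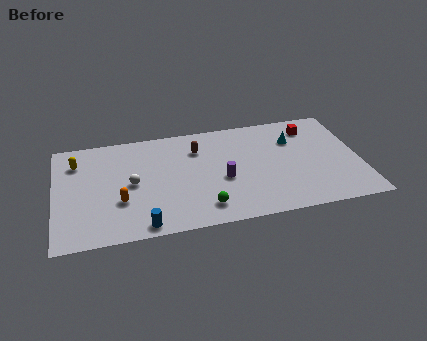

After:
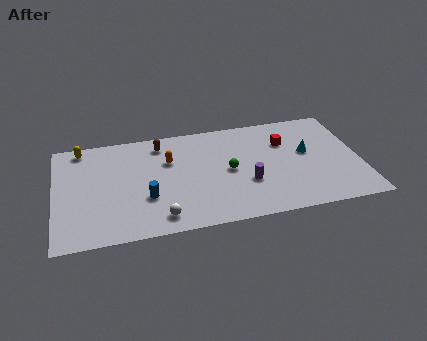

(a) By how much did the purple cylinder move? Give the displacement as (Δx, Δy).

(1.4, -0.6)

The purple cylinder was at about (9.6, 3.9) and moved to about (11.0, 3.3).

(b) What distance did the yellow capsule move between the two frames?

1.2

The yellow capsule moved from about (1.3, 7.1) to (1.6, 8.3), a distance of √(0.3² + 1.2²) ≈ 1.2.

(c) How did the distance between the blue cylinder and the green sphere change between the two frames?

+1.4

Before: roughly 3.6 units apart; after: 5.0. That's 1.4 units further apart.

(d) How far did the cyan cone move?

1.5

The cyan cone was near (13.9, 6.6) before and (14.6, 5.3) after, so it travelled √(0.7² + 1.3²) ≈ 1.5 units.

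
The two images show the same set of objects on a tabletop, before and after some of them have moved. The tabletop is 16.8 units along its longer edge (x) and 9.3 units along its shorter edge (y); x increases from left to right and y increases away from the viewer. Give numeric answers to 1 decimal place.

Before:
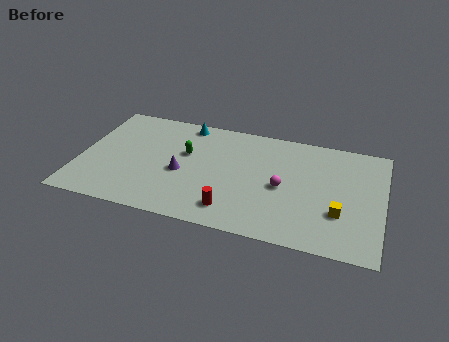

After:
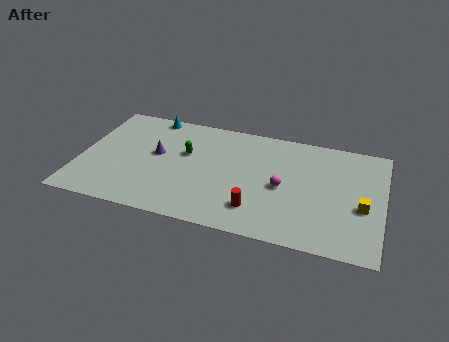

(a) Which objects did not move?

the green capsule and the magenta sphere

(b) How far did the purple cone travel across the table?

1.9

The purple cone was near (5.7, 4.0) before and (4.2, 5.2) after, so it travelled √(1.5² + 1.2²) ≈ 1.9 units.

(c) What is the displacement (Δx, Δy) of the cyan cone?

(-2.0, 0.2)

The cyan cone started near (5.6, 8.3) and ended near (3.6, 8.5).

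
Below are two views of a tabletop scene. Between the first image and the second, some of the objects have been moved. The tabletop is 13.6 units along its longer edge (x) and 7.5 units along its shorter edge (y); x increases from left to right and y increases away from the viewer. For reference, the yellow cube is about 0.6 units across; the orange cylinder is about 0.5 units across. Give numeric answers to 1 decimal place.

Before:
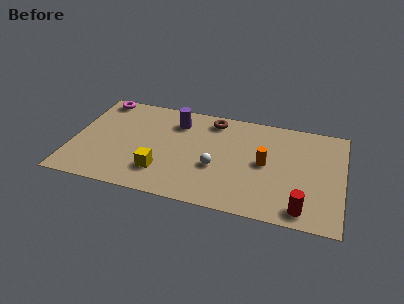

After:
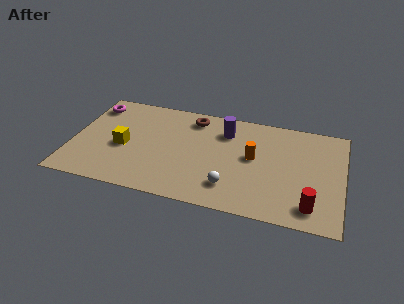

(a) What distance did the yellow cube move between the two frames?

2.4

From (4.6, 1.9) to (2.6, 3.3), the yellow cube covered √(2.0² + 1.4²) ≈ 2.4 units.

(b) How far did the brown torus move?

1.0

The brown torus moved from about (6.9, 6.4) to (5.9, 6.3), a distance of √(1.0² + 0.1²) ≈ 1.0.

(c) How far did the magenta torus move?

0.7

The magenta torus was near (1.1, 6.7) before and (0.8, 6.1) after, so it travelled √(0.3² + 0.6²) ≈ 0.7 units.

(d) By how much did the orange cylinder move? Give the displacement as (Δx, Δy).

(-0.6, 0.3)

The orange cylinder was at about (9.7, 3.8) and moved to about (9.1, 4.1).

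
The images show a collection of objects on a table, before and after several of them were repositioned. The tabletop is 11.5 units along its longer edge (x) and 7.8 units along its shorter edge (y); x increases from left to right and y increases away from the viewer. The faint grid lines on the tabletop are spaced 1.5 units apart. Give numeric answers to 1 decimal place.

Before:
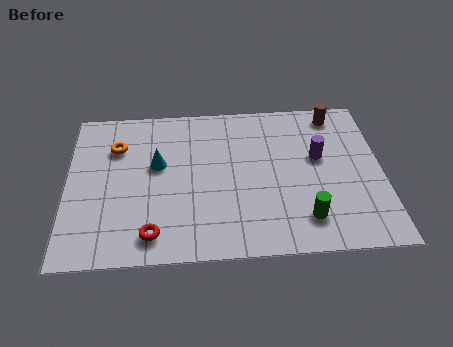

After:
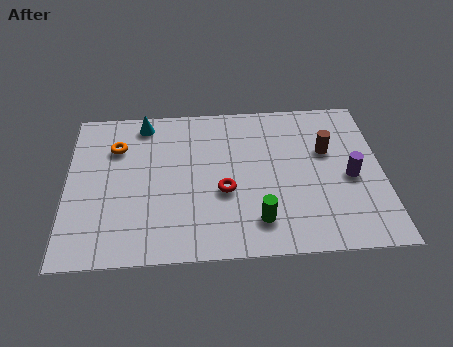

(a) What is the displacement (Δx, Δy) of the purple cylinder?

(1.1, -1.1)

The purple cylinder was at about (9.2, 4.6) and moved to about (10.3, 3.5).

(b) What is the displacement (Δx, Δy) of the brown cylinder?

(-0.4, -1.9)

The brown cylinder started near (9.9, 6.8) and ended near (9.5, 4.9).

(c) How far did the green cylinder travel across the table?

1.7

The green cylinder was near (8.6, 1.6) before and (6.9, 1.6) after, so it travelled √(1.7² + 0.0²) ≈ 1.7 units.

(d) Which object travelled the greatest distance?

the red torus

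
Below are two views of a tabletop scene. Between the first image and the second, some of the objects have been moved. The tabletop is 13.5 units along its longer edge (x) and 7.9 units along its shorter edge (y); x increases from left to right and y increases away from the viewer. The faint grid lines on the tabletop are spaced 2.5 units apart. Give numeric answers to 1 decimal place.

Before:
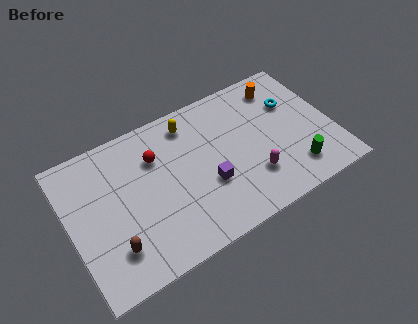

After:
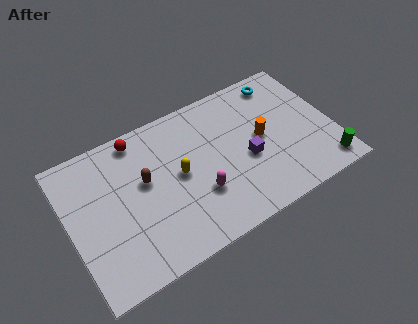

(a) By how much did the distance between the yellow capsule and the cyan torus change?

+1.0

Before: roughly 5.4 units apart; after: 6.4. That's 1.0 units further apart.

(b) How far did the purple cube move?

2.1

The purple cube moved from about (6.9, 2.9) to (9.0, 3.3), a distance of √(2.1² + 0.4²) ≈ 2.1.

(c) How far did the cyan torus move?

1.5

From (11.7, 5.3) to (11.4, 6.8), the cyan torus covered √(0.3² + 1.5²) ≈ 1.5 units.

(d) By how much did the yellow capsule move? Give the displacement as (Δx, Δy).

(-0.9, -2.5)

From the two frames, the yellow capsule sits at roughly (6.5, 6.6) before and (5.6, 4.1) after.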